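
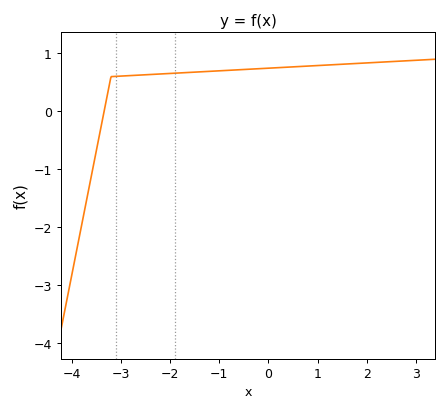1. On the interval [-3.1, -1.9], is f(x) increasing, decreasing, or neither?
increasing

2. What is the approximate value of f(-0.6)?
0.7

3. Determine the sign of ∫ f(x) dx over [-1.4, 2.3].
positive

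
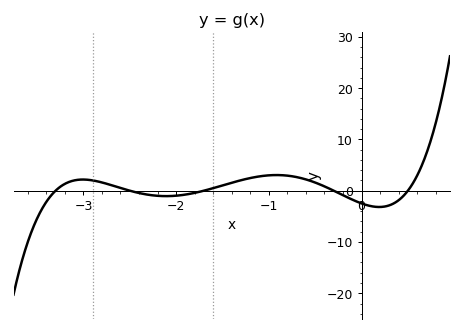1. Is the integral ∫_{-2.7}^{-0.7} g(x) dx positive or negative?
positive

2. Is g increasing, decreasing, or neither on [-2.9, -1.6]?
neither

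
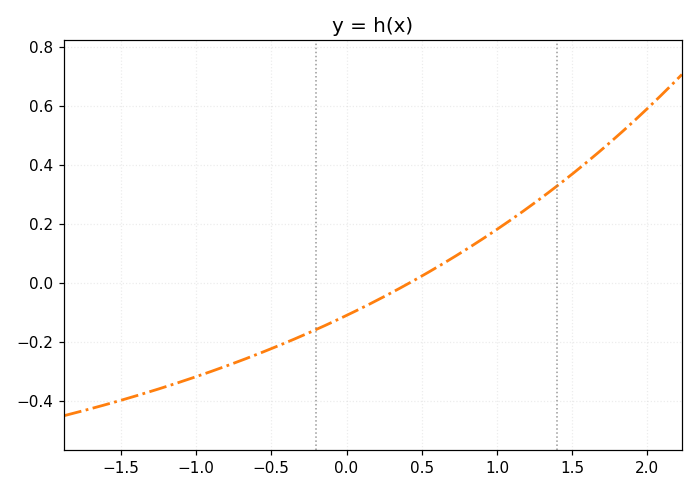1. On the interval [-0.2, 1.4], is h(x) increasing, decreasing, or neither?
increasing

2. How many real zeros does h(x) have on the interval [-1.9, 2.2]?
1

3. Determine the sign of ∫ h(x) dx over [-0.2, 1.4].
positive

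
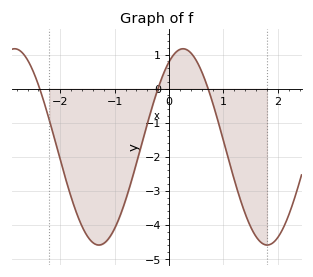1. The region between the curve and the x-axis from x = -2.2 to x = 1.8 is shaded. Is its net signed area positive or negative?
negative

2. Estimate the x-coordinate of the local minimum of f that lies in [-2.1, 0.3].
-1.3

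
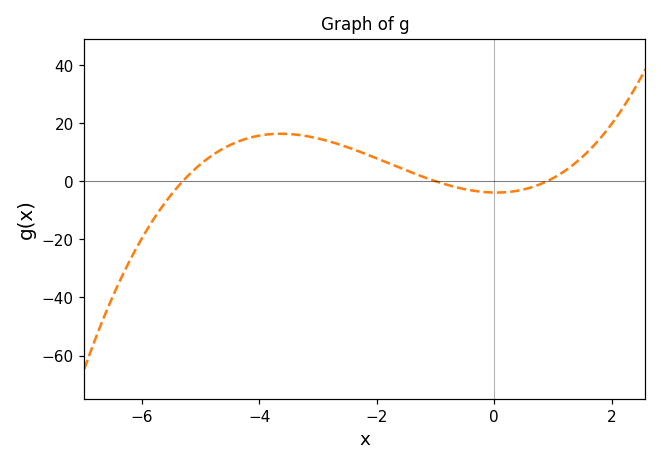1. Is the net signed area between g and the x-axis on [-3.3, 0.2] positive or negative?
positive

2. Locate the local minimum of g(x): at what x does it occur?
0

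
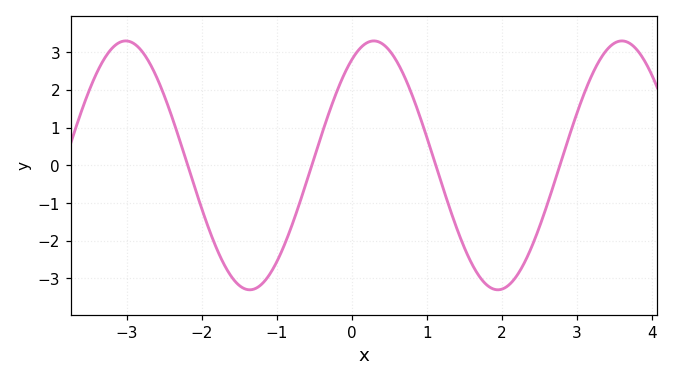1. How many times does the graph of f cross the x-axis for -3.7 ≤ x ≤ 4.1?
4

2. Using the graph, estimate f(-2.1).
-0.6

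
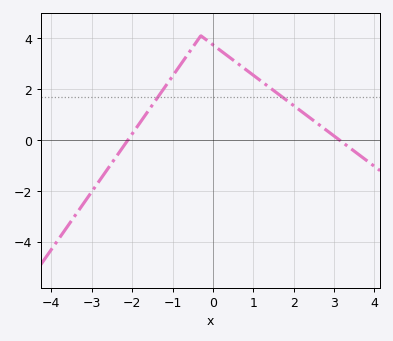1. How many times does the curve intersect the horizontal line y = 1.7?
2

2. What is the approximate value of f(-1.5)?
1.38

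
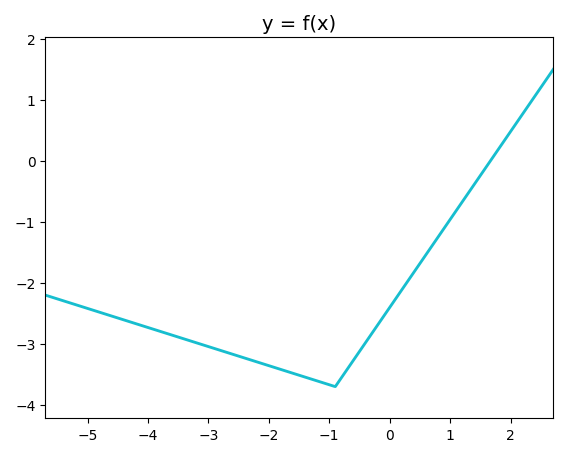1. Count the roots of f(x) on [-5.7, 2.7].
1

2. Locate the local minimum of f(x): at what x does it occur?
-1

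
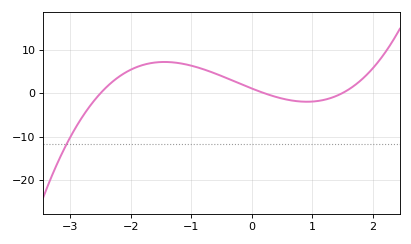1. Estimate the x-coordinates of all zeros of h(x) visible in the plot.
-2.5, 0.2, 1.5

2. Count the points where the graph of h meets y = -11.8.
1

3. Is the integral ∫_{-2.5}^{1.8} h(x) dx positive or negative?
positive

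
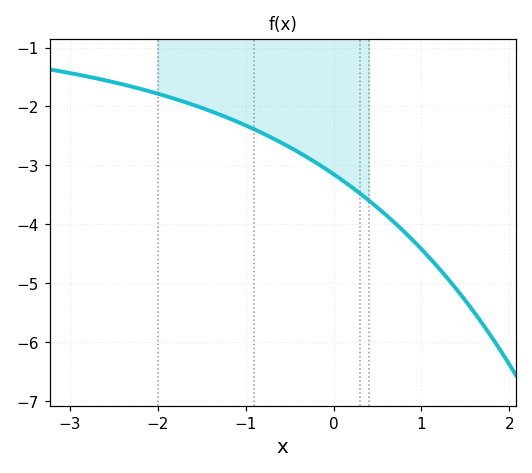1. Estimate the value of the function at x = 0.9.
-4.3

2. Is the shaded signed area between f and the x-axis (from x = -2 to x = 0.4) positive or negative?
negative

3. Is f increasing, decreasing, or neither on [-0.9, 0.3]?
decreasing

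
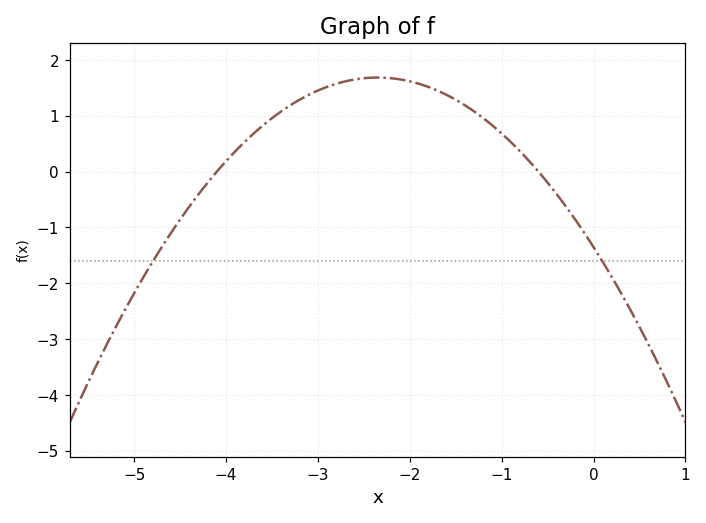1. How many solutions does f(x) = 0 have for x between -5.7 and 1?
2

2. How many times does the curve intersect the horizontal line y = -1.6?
2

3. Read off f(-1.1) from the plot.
0.8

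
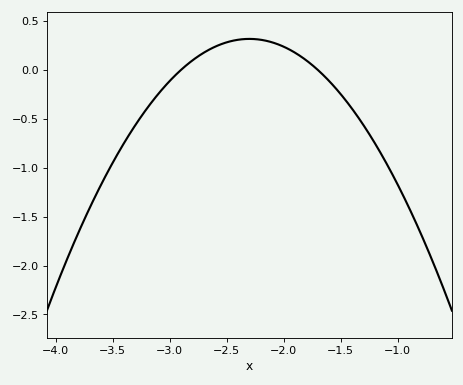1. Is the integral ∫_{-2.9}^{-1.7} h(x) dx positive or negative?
positive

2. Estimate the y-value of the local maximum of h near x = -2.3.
0.3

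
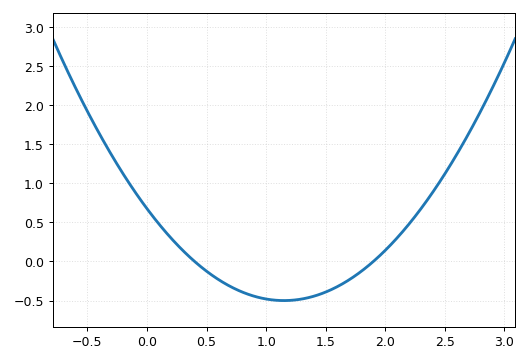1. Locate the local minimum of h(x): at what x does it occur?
1.15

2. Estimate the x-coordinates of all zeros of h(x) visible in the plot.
0.4, 1.9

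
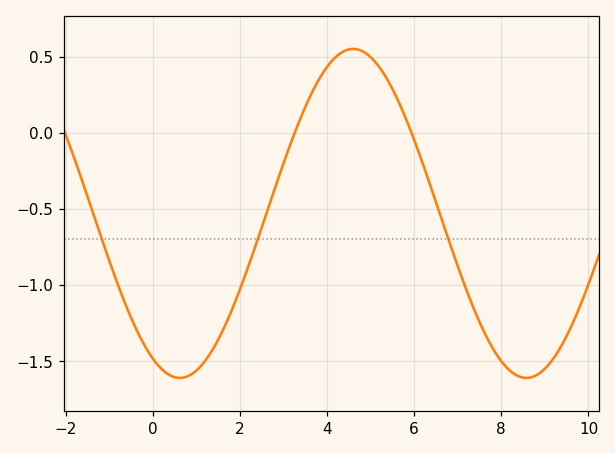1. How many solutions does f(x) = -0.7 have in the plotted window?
3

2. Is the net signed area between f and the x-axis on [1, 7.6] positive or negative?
negative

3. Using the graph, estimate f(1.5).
-1.35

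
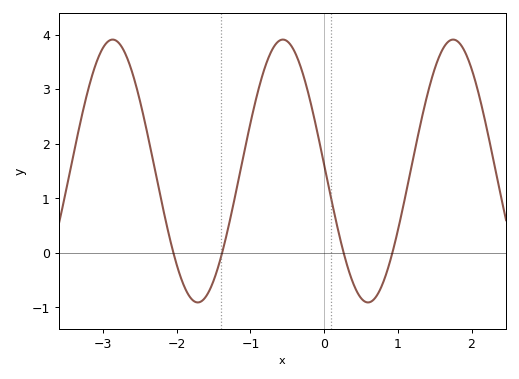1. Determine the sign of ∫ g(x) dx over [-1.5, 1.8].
positive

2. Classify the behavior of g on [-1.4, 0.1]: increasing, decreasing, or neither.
neither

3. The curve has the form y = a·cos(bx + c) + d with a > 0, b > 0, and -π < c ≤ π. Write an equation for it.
y = 2.41cos(2.7x + 1.5) + 1.5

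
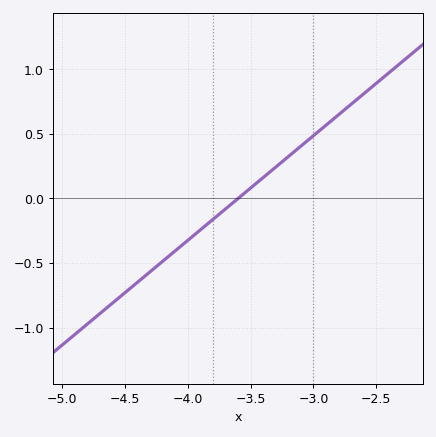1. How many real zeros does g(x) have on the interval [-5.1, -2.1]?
1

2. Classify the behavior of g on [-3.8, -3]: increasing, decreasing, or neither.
increasing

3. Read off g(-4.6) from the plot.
-0.8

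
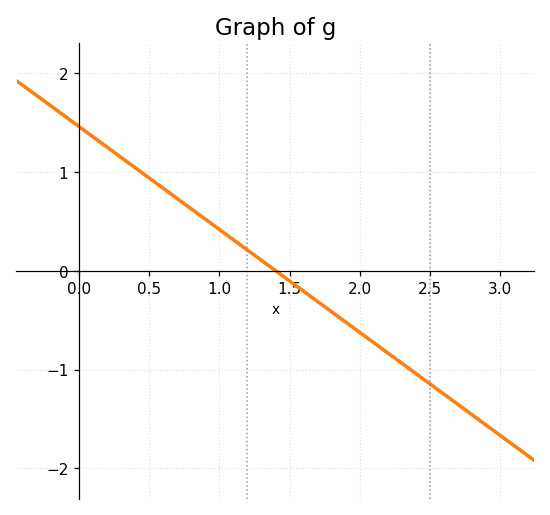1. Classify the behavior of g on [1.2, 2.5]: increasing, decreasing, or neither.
decreasing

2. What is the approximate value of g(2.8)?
-1.5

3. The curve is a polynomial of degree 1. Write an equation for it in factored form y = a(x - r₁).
y = -1.04(x - 1.4)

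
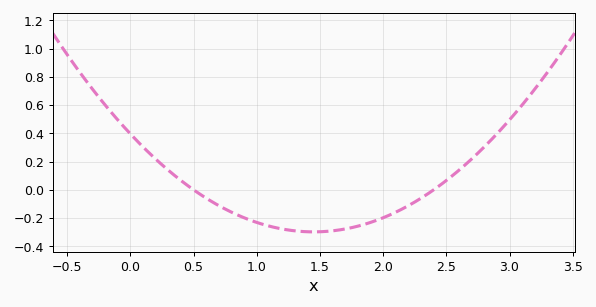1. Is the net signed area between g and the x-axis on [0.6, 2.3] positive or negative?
negative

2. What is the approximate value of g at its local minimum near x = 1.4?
-0.3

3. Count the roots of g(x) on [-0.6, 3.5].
2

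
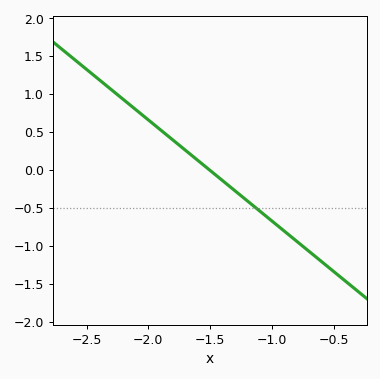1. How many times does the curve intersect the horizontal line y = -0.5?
1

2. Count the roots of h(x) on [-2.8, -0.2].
1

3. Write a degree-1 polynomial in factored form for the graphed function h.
y = -1.33(x + 1.5)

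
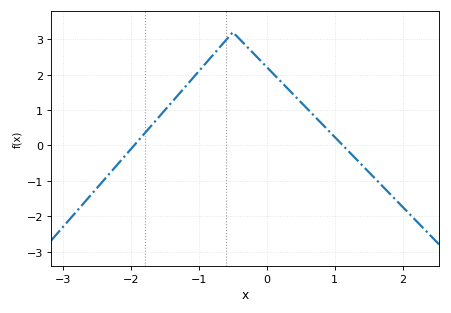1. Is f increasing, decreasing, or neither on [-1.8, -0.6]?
increasing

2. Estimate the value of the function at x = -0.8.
2.5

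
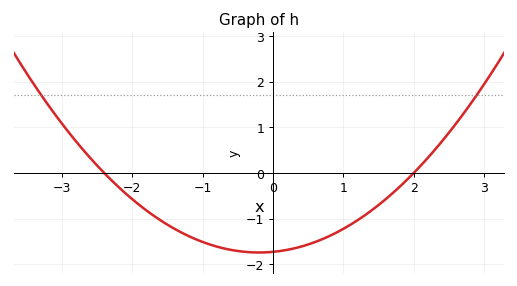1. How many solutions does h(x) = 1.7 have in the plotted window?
2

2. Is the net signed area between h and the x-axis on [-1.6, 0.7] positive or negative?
negative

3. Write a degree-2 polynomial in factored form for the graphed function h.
y = 0.36(x + 2.4)(x - 2)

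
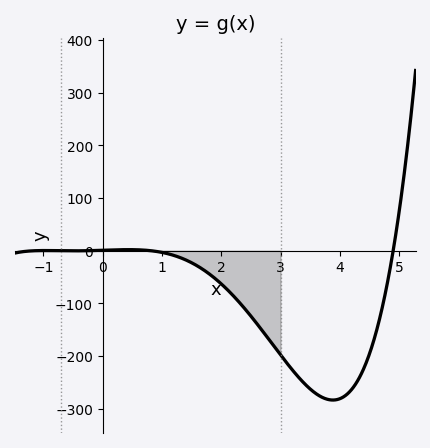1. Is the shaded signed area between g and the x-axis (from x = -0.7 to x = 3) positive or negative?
negative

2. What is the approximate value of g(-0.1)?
0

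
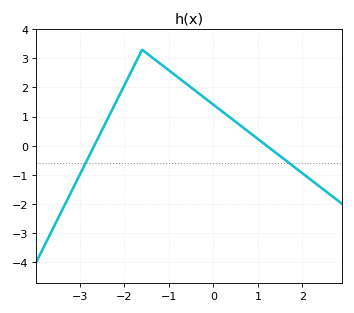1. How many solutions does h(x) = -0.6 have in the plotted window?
2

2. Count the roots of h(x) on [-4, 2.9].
2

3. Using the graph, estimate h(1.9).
-0.8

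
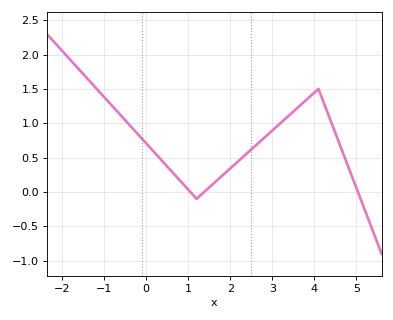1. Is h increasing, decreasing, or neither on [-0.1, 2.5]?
neither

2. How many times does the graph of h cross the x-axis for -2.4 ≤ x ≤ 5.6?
3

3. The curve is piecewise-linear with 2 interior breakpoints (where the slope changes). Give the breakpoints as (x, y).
(1.2, -0.1); (4.1, 1.5)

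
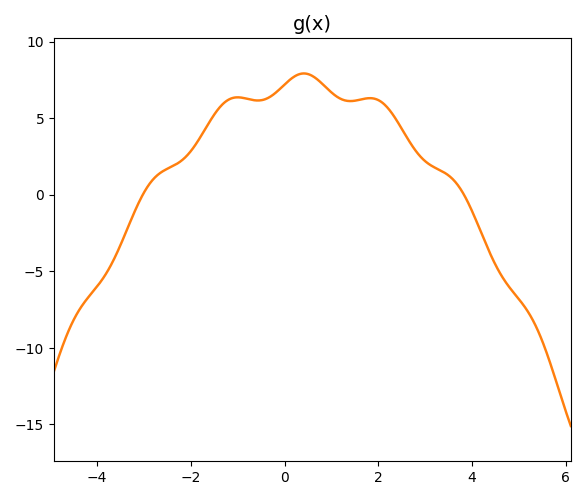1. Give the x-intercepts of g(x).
-3.02, 3.83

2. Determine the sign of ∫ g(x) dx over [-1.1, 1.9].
positive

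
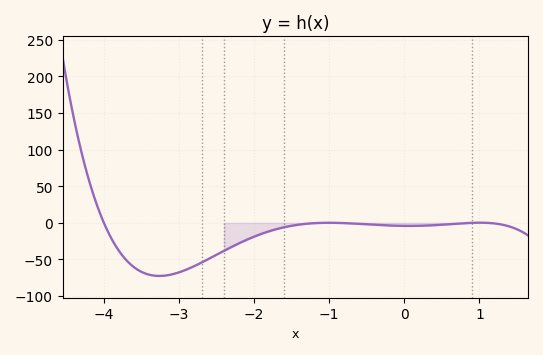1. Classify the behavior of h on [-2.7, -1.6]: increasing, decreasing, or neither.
increasing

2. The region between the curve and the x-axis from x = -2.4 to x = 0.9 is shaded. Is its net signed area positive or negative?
negative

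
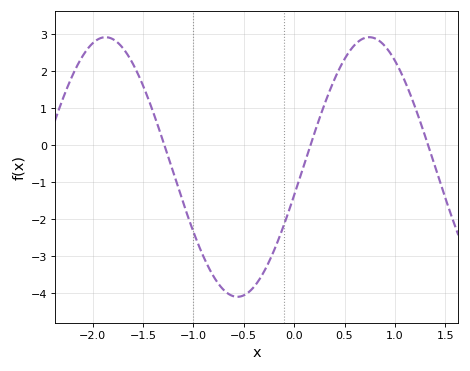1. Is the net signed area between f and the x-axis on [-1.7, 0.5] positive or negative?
negative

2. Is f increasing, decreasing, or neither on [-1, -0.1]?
neither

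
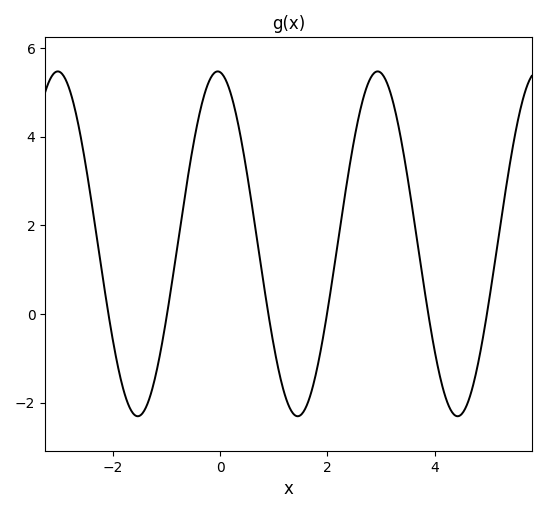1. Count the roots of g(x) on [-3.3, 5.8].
6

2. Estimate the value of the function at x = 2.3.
2.47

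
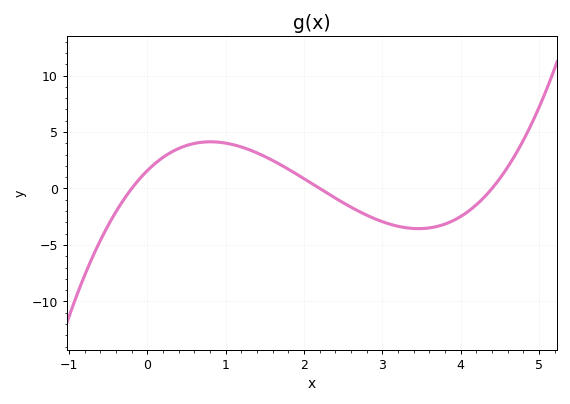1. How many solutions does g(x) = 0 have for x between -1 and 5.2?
3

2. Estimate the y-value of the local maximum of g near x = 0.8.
4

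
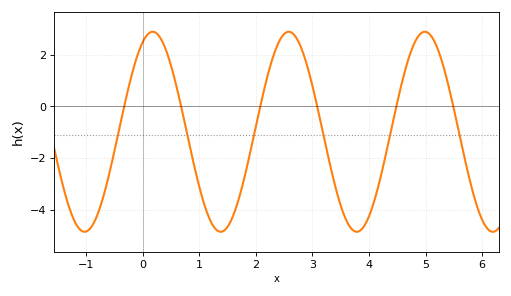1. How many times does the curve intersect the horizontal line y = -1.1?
6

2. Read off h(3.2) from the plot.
-1.16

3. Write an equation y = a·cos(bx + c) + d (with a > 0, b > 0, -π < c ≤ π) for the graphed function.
y = 3.88cos(2.61x - 0.452) - 0.98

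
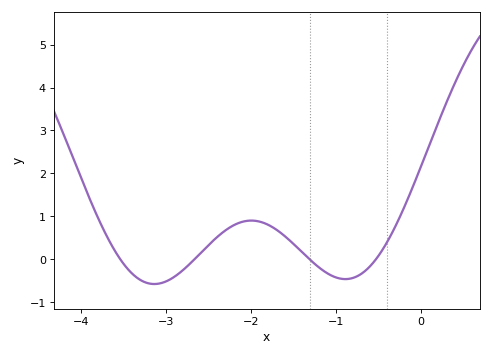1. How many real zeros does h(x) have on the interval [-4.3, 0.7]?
4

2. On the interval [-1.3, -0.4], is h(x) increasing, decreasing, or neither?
neither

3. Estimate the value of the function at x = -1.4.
0.2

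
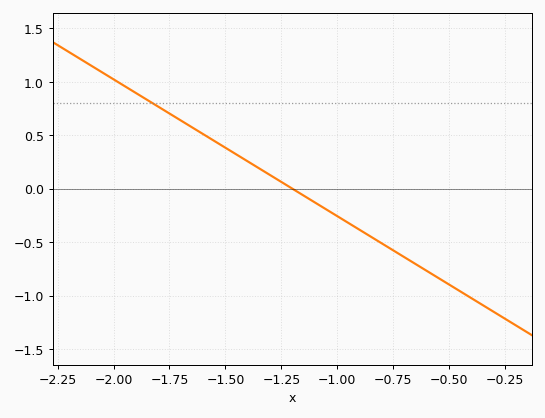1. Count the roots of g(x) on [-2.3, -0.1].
1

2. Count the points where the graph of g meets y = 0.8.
1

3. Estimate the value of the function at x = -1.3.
0.15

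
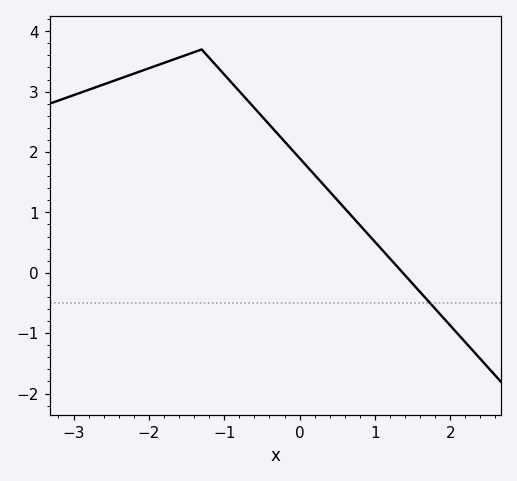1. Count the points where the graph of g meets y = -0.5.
1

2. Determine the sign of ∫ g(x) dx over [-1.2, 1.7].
positive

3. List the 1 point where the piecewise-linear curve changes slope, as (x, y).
(-1.3, 3.7)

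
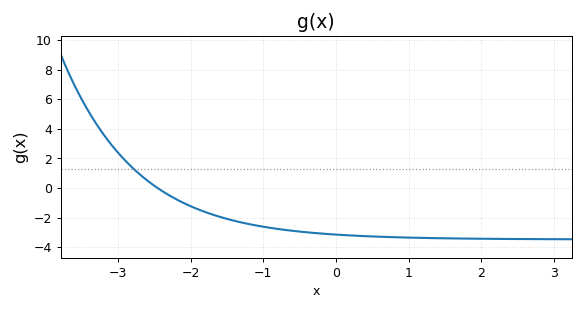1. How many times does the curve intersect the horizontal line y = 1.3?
1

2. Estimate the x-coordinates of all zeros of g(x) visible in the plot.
-2.45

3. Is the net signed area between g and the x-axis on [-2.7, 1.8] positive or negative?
negative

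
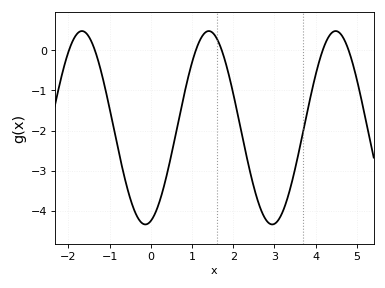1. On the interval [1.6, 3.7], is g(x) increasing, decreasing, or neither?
neither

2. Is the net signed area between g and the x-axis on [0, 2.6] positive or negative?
negative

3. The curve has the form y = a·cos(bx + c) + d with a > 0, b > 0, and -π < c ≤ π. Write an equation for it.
y = 2.41cos(2.04x - 2.87) - 1.93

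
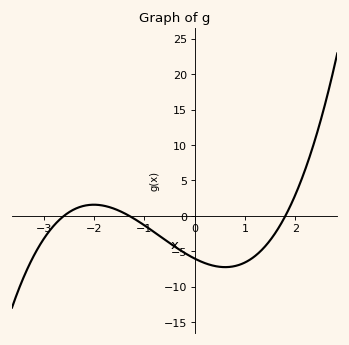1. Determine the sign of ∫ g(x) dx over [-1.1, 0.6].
negative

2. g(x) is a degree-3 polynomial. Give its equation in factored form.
y = 0.99(x + 2.6)(x + 1.3)(x - 1.8)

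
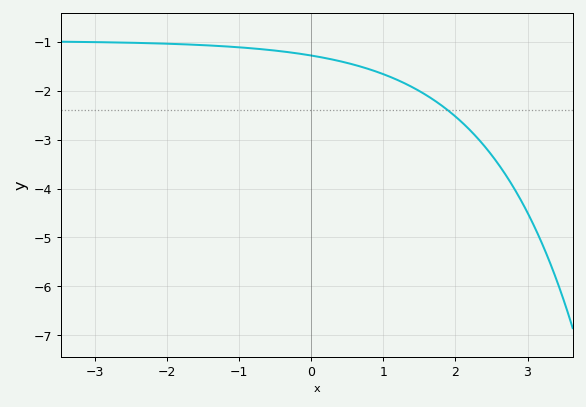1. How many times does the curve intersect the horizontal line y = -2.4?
1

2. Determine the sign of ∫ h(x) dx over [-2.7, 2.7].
negative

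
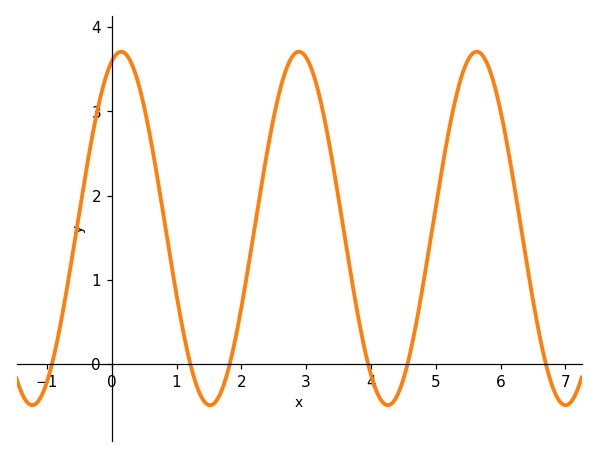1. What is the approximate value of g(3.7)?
1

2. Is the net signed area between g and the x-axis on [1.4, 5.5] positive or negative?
positive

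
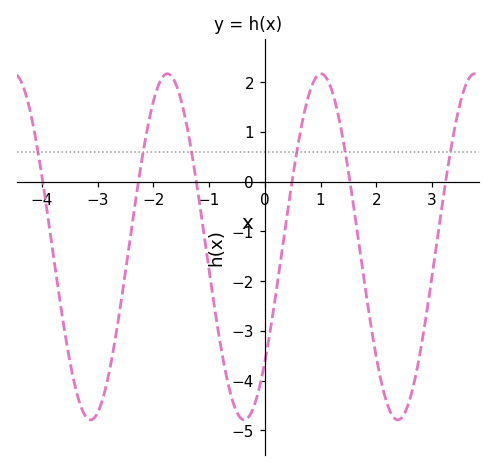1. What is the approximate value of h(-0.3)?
-4.75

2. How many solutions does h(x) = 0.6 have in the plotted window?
6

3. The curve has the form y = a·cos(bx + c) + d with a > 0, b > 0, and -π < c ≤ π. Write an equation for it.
y = 3.48cos(2.28x - 2.3) - 1.31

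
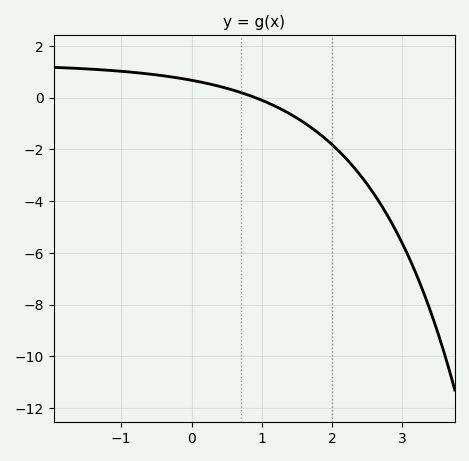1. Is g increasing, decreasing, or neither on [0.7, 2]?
decreasing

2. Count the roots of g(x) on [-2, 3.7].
1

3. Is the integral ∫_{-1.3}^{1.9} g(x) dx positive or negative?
positive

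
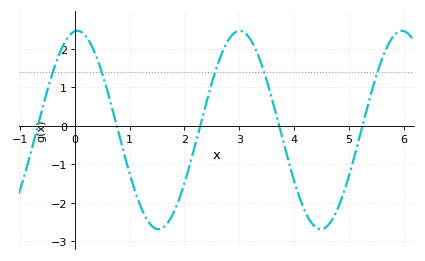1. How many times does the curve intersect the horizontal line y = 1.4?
5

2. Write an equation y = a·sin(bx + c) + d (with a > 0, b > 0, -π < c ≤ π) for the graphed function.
y = 2.58sin(2.12x + 1.48) - 0.11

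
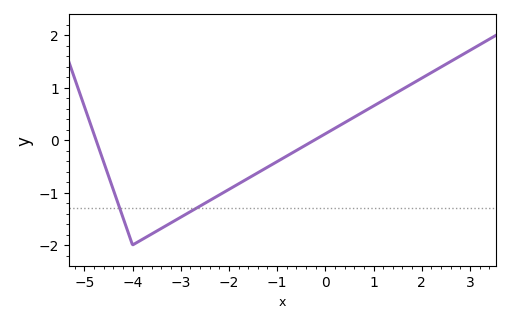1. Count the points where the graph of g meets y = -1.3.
2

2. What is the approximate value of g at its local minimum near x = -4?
-2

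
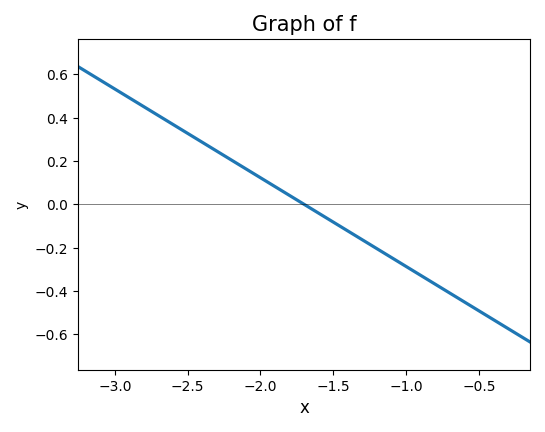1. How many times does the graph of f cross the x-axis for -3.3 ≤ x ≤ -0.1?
1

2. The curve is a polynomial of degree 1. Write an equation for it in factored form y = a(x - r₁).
y = -0.41(x + 1.7)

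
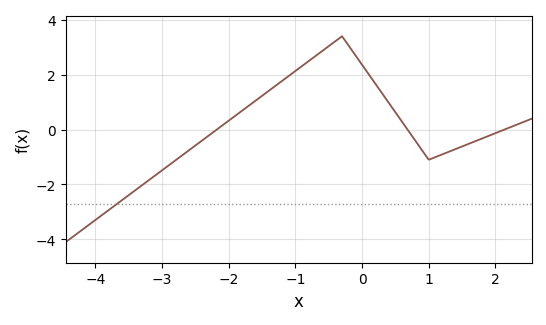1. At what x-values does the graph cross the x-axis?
-2.18, 0.682, 2.14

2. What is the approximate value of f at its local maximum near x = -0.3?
3.4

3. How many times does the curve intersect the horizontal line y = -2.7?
1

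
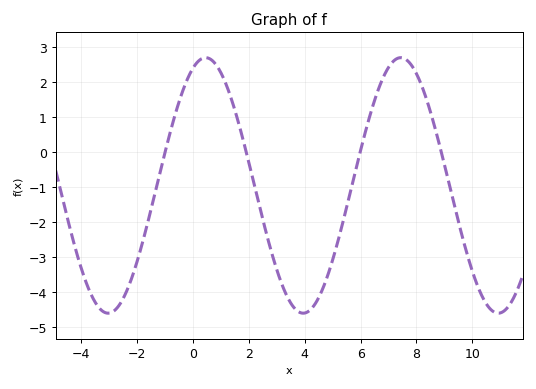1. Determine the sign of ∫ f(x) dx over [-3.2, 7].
negative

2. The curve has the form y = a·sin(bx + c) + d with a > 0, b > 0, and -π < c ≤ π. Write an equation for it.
y = 3.65sin(0.9x + 1.16) - 0.96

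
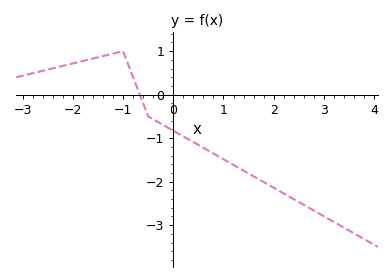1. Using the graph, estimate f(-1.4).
0.887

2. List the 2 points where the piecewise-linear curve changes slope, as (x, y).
(-1, 1); (-0.5, -0.5)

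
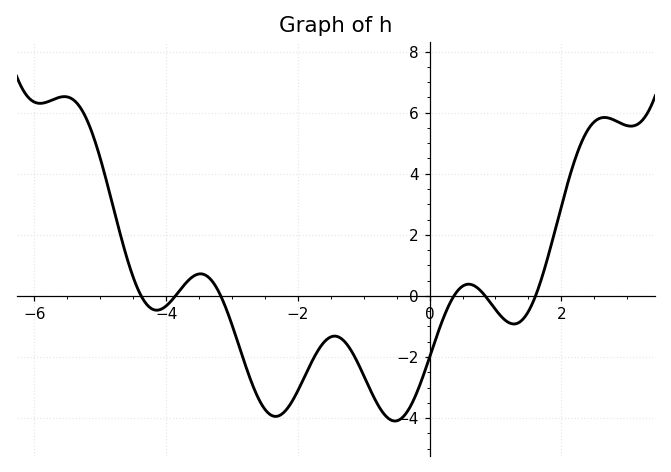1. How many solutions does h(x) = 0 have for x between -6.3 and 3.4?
6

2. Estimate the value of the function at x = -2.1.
-3.4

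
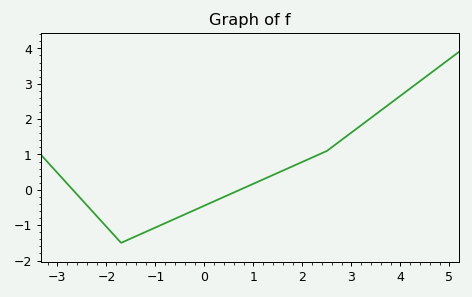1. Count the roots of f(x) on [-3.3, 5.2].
2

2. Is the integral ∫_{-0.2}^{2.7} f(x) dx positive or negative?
positive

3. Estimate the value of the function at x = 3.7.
2.3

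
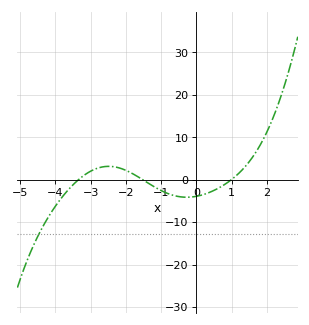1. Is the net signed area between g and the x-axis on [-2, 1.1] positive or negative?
negative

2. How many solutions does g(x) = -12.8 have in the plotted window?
1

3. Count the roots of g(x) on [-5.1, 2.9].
3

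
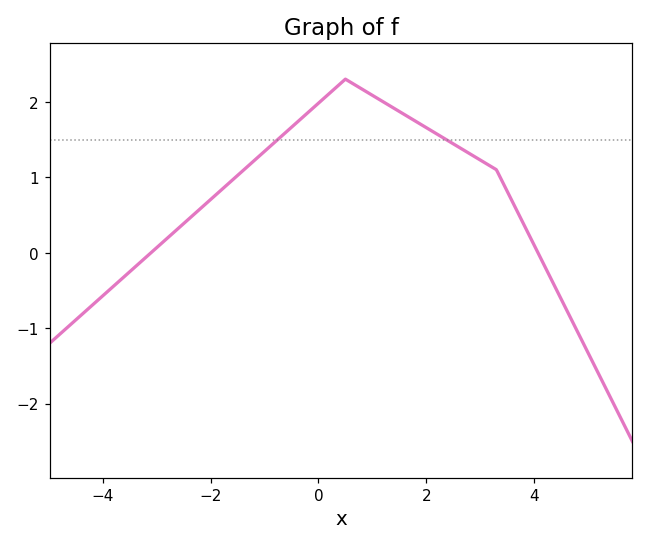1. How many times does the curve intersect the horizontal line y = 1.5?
2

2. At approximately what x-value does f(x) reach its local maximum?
0.5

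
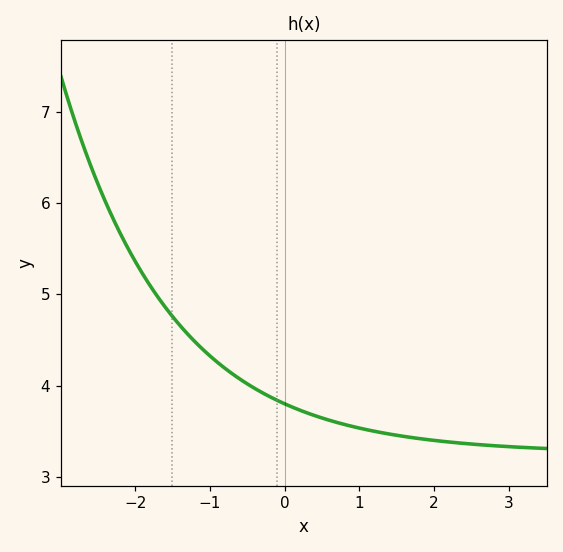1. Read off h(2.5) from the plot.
3.36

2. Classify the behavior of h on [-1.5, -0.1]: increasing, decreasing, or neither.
decreasing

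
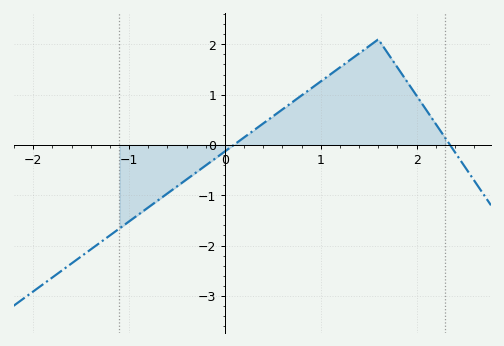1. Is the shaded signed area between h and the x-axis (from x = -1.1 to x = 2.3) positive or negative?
positive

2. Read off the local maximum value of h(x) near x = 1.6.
2.1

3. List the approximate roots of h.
0.092, 2.35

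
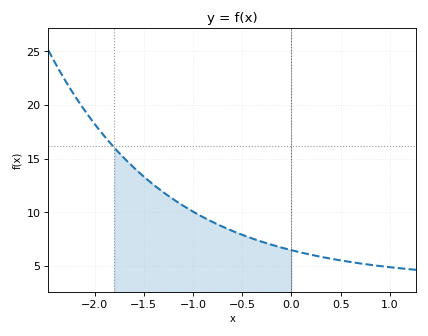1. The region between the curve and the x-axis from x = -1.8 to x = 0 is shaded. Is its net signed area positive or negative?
positive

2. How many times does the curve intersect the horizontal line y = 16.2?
1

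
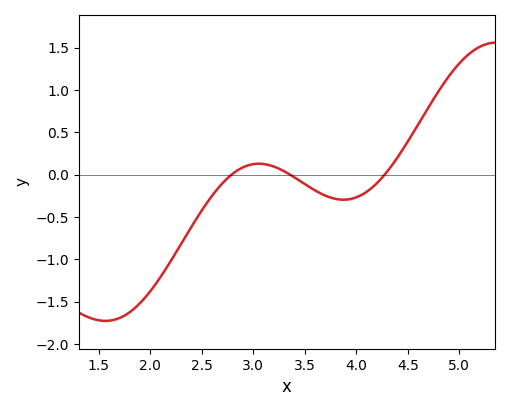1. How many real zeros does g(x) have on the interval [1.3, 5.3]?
3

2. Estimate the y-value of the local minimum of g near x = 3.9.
-0.3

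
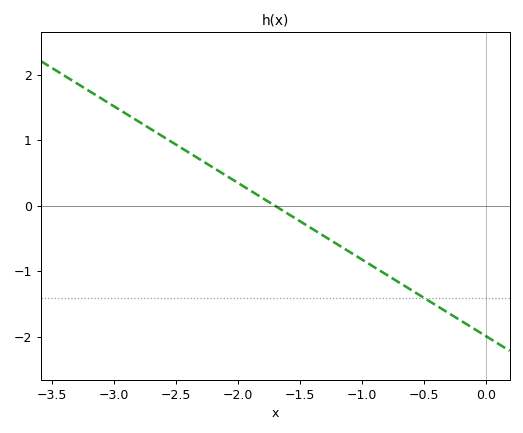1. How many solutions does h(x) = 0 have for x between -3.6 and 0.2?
1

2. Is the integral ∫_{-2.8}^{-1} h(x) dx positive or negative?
positive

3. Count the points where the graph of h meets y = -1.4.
1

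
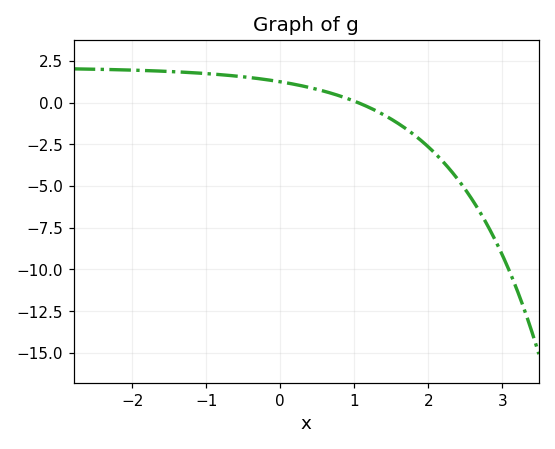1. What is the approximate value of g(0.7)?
0.548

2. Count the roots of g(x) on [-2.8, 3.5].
1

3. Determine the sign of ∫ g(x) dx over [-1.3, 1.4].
positive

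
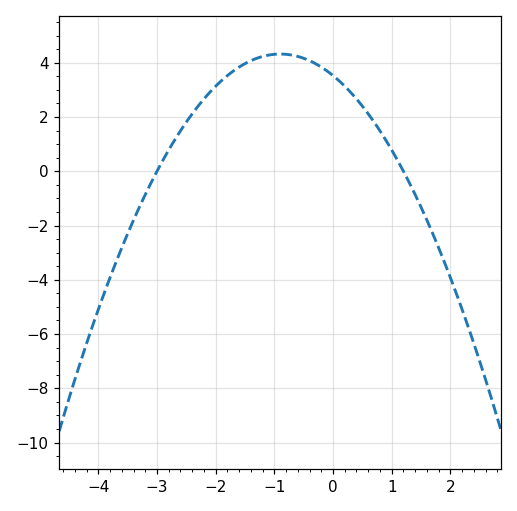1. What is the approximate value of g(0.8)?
1.4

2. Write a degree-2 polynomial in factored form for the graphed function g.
y = -0.98(x + 3)(x - 1.2)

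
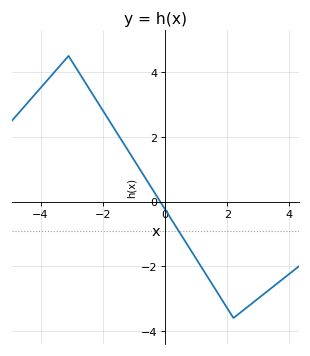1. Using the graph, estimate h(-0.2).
0.068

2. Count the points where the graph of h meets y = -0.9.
1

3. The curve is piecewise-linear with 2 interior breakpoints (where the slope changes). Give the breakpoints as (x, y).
(-3.1, 4.5); (2.2, -3.6)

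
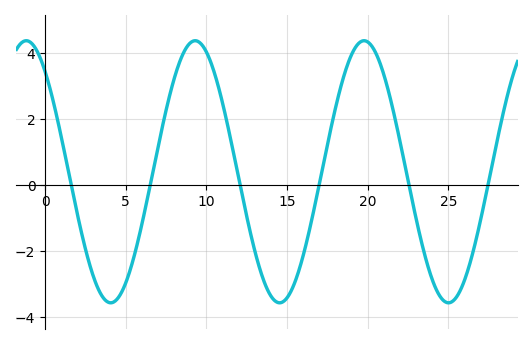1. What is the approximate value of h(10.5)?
3.39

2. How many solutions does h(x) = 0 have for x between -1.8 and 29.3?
6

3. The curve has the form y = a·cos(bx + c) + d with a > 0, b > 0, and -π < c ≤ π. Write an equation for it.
y = 3.96cos(0.6x + 0.7) + 0.4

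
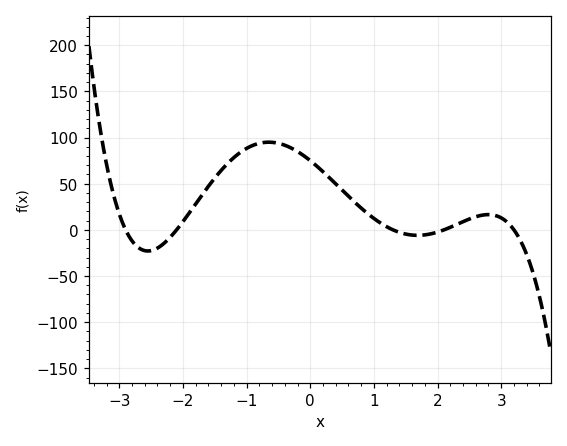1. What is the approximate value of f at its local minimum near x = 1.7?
-5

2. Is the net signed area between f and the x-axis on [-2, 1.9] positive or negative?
positive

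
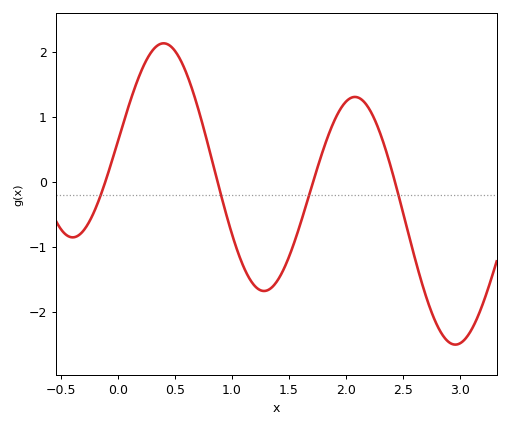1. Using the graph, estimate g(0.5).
2.01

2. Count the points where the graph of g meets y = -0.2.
4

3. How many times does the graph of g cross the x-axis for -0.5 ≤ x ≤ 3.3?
4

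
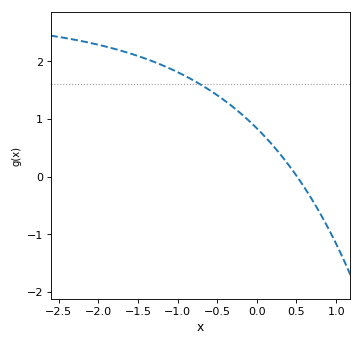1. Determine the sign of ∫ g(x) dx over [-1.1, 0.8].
positive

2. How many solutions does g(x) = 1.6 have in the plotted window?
1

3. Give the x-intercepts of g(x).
0.508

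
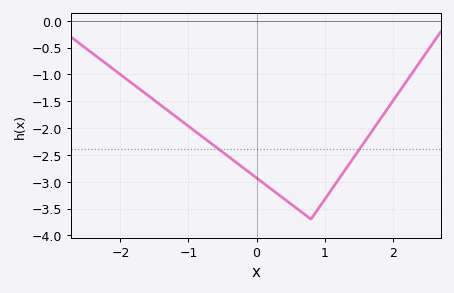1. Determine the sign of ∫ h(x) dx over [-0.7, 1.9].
negative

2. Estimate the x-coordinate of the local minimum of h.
0.8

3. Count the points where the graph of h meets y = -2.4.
2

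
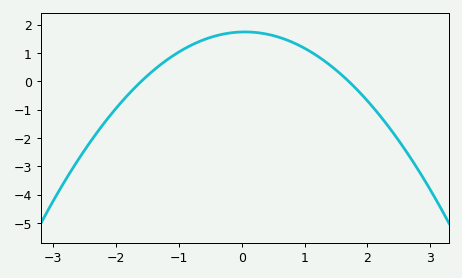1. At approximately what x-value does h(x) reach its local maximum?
0.05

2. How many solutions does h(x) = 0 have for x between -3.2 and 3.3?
2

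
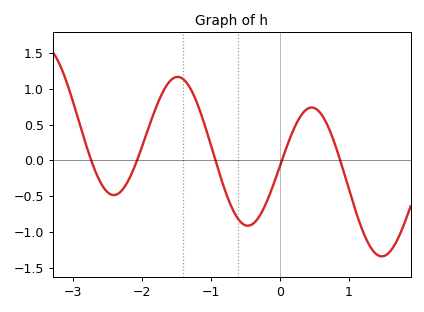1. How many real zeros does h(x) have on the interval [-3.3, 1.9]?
5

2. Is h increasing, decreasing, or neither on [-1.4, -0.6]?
decreasing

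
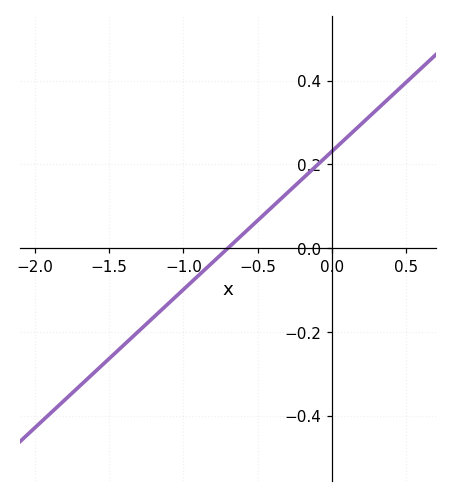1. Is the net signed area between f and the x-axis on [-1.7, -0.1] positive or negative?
negative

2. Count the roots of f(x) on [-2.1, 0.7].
1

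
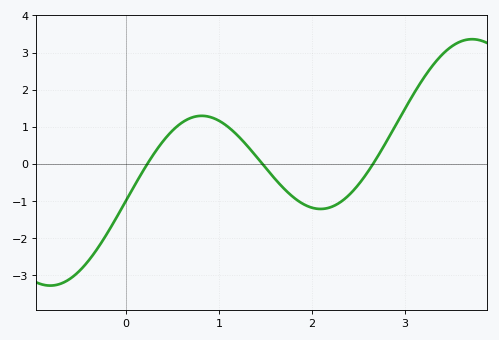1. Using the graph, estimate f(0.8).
1.3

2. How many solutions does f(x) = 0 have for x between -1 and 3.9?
3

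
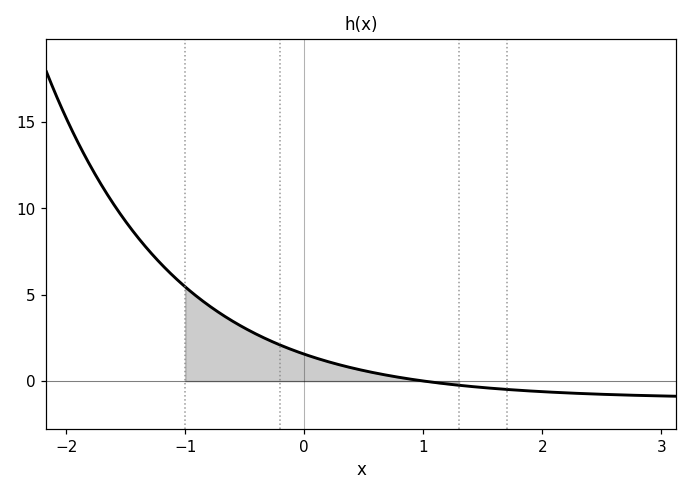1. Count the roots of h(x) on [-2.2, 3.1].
1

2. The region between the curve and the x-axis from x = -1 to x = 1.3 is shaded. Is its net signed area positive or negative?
positive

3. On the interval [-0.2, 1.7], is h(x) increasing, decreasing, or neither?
decreasing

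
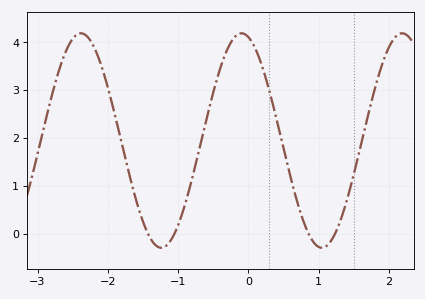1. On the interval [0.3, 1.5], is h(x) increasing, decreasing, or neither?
neither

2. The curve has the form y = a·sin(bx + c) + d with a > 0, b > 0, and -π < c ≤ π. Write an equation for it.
y = 2.24sin(2.75x + 1.84) + 1.95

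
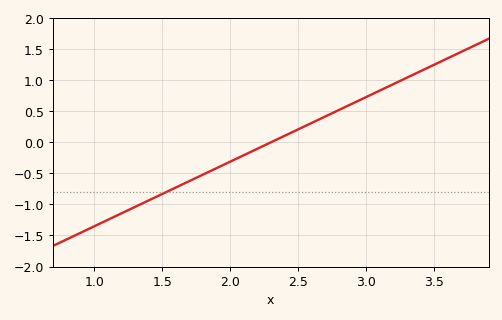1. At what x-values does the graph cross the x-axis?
2.3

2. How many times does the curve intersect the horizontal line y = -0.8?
1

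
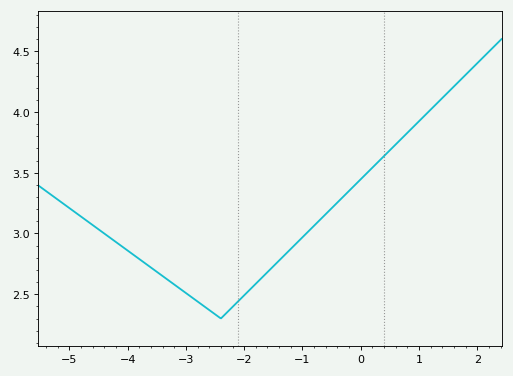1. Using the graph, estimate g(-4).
2.86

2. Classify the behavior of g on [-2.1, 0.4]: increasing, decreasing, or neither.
increasing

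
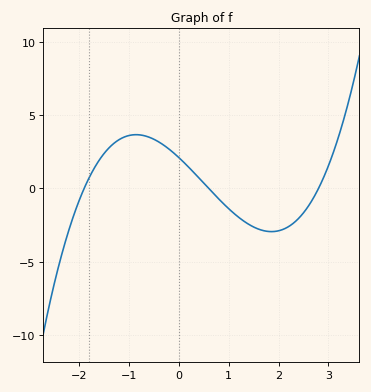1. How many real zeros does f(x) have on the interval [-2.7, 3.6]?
3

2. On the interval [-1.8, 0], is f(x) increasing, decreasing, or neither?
neither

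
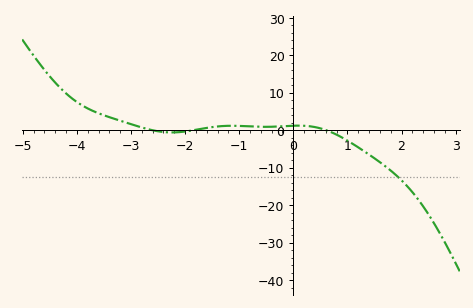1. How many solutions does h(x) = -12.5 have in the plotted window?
1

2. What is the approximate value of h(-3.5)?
3.99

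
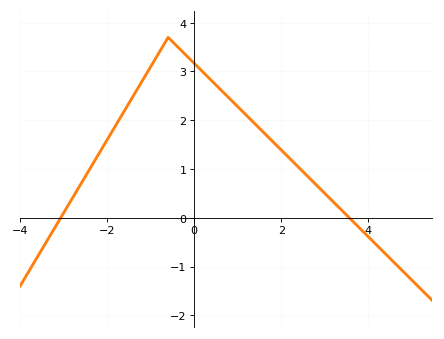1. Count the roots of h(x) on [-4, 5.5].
2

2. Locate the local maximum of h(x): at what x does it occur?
-0.6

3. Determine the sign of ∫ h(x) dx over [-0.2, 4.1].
positive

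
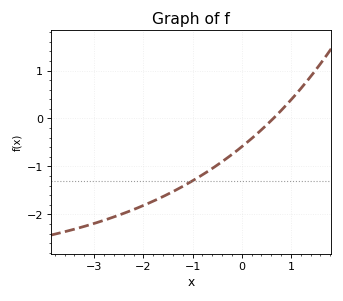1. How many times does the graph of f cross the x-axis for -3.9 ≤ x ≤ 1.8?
1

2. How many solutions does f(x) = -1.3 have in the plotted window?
1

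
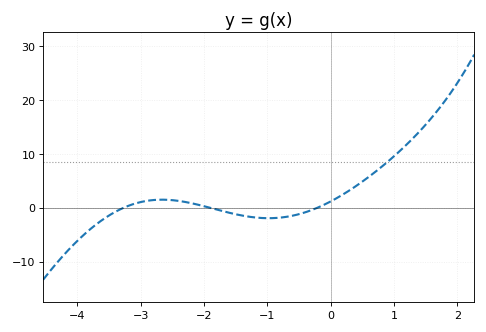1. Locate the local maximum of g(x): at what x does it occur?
-2.66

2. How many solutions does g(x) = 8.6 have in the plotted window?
1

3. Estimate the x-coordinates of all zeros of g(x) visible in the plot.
-3.27, -1.9, -0.212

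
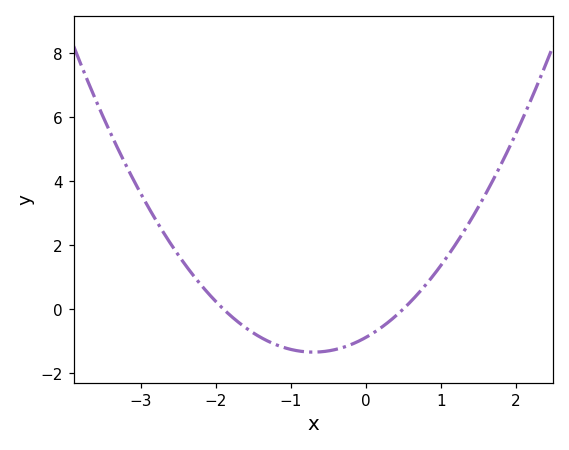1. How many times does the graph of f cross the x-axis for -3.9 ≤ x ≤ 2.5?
2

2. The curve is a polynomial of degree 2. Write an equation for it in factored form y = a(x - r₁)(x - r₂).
y = 0.94(x + 1.9)(x - 0.5)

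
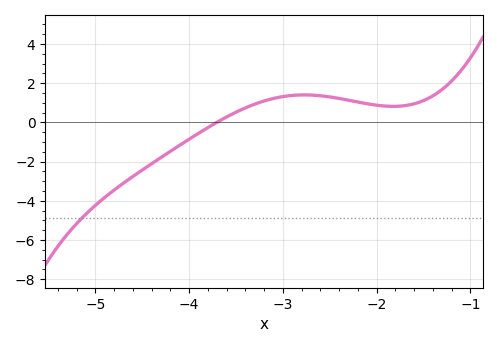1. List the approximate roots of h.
-3.7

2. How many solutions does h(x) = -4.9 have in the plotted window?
1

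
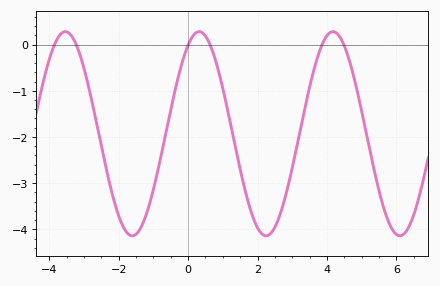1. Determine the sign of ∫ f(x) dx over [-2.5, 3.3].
negative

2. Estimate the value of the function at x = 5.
-1.4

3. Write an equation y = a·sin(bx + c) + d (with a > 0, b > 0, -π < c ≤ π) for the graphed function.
y = 2.21sin(1.6x + 1.1) - 1.93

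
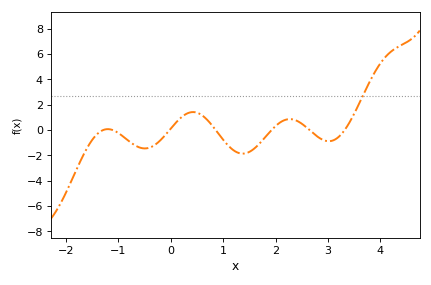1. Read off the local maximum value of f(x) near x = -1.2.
0.078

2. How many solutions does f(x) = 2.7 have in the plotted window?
1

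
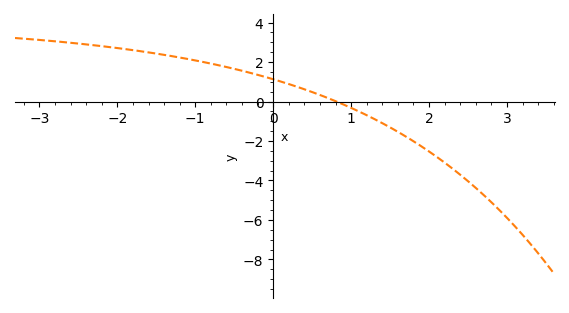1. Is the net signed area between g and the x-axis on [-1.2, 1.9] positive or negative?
positive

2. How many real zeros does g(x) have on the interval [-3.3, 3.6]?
1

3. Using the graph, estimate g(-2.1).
2.8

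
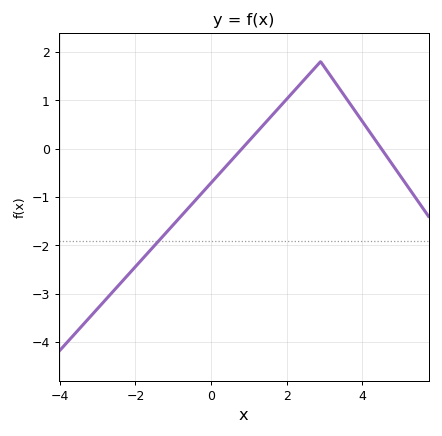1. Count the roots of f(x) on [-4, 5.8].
2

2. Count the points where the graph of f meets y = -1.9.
1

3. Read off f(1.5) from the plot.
0.6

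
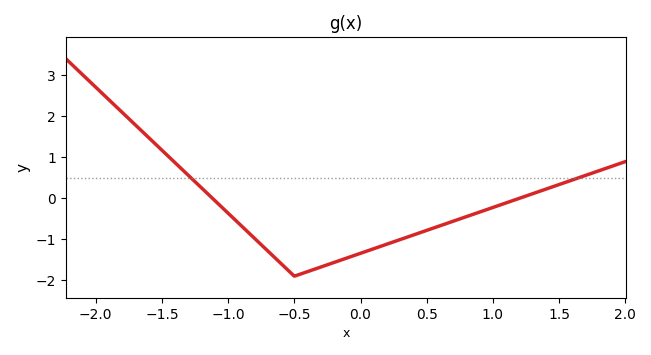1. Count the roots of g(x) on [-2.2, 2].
2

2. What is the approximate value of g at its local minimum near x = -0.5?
-1.9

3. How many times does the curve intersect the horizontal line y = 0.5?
2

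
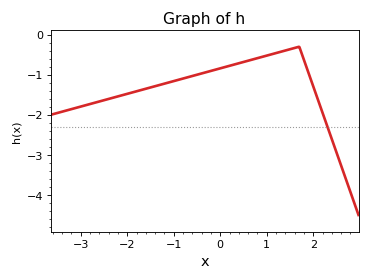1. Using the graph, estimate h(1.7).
-0.3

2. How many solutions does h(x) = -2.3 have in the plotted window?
1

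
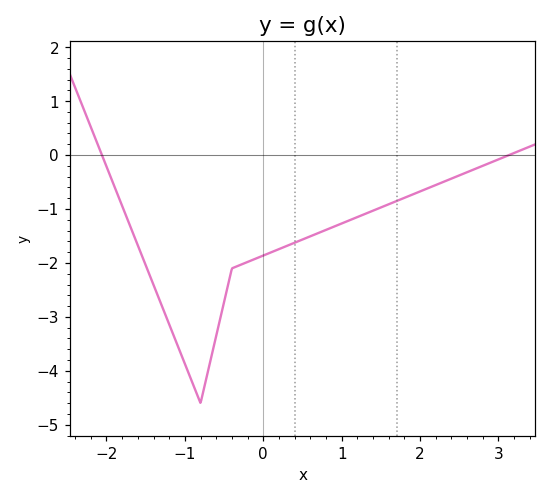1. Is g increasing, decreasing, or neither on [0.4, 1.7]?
increasing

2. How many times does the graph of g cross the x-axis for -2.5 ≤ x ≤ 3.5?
2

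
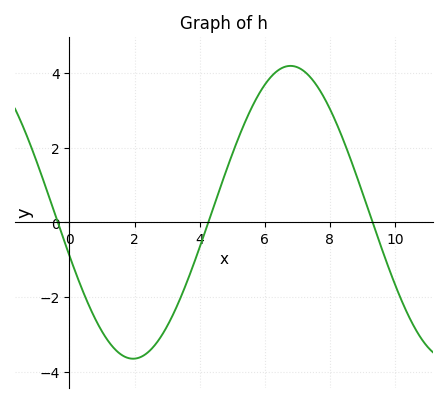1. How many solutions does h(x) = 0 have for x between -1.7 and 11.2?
3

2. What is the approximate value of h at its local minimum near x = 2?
-3.65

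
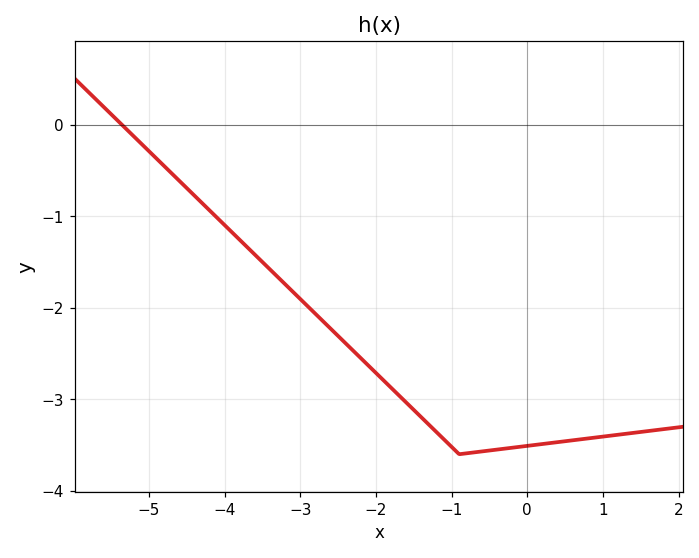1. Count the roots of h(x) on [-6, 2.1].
1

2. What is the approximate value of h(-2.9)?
-2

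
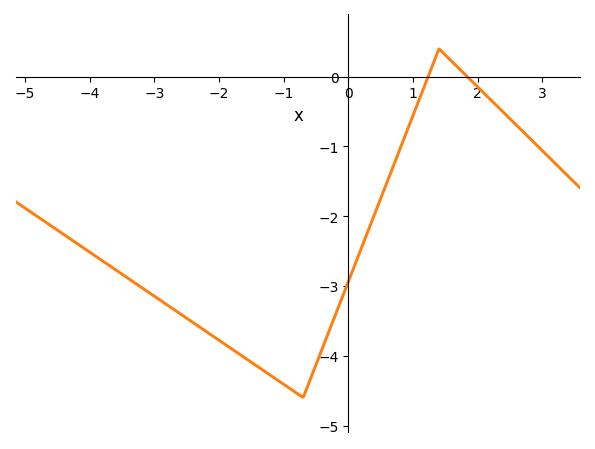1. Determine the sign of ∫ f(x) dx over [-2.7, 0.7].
negative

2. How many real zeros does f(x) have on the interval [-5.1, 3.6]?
2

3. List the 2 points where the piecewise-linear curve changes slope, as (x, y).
(-0.7, -4.6); (1.4, 0.4)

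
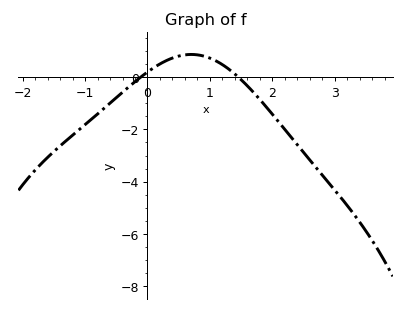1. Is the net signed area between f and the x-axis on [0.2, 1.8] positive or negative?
positive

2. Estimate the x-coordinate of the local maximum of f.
0.7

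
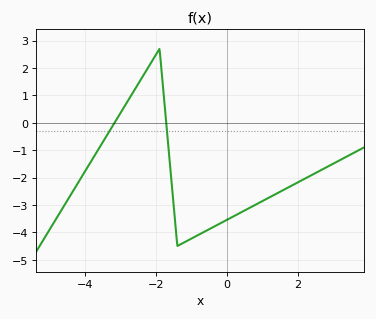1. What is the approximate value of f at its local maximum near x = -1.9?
2.7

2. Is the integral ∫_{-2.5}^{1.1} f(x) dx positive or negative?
negative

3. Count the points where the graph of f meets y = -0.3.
2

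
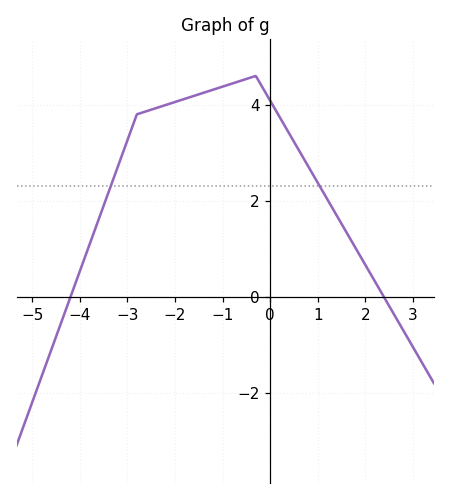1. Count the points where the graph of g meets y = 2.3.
2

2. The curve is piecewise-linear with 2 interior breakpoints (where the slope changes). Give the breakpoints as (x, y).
(-2.8, 3.8); (-0.3, 4.6)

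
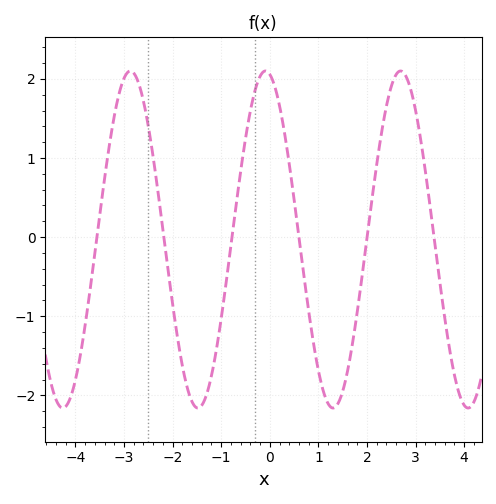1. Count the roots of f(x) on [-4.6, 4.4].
6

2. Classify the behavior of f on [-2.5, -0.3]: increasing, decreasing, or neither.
neither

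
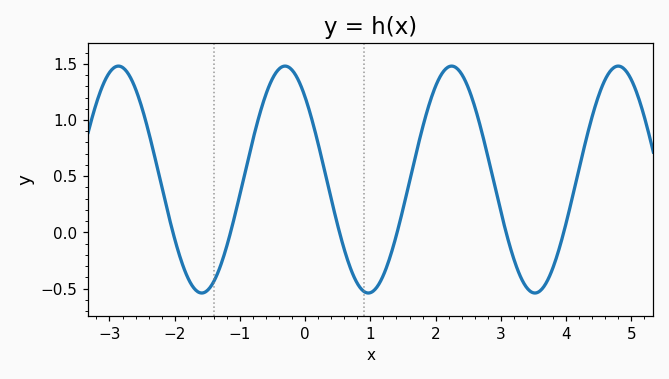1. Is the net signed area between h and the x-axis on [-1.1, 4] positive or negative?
positive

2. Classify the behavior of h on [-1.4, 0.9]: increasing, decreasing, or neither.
neither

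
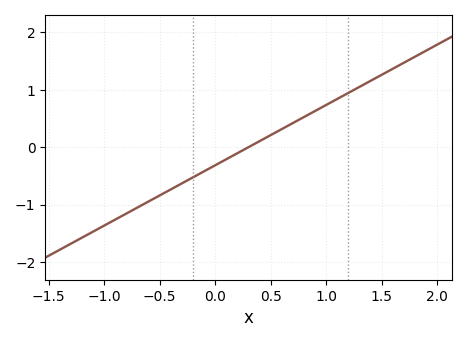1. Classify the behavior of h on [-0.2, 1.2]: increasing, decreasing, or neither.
increasing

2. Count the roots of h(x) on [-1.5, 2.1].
1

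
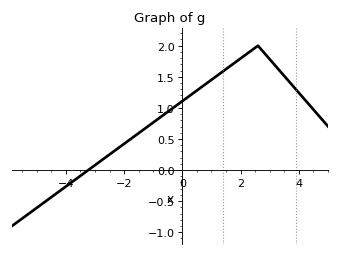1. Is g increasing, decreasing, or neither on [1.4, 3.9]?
neither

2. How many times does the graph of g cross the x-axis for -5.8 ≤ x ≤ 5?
1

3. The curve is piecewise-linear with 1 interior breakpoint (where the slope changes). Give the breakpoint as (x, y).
(2.6, 2)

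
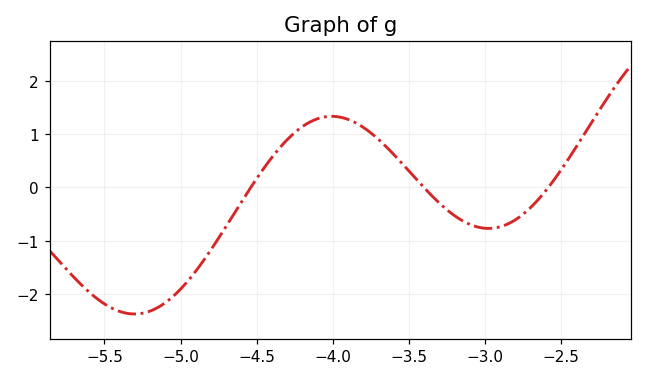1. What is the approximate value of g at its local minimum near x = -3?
-0.769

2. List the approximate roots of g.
-4.54, -3.4, -2.58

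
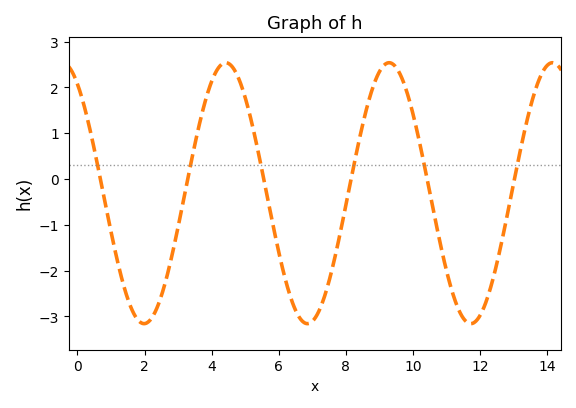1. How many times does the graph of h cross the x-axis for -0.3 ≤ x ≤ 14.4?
6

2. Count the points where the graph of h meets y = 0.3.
6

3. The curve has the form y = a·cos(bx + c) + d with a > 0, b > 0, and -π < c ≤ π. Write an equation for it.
y = 2.85cos(1.3x + 0.58) - 0.31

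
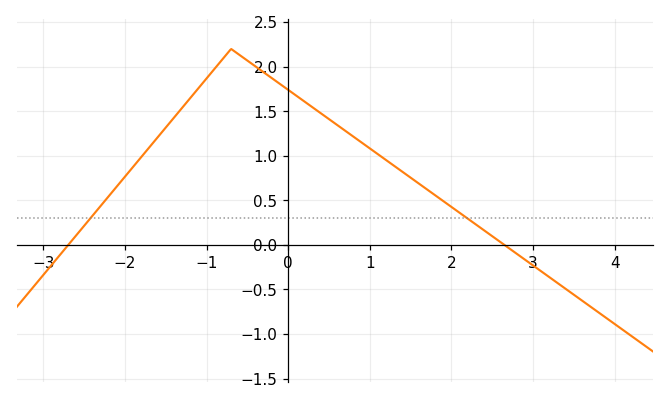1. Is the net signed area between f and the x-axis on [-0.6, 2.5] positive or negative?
positive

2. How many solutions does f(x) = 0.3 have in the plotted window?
2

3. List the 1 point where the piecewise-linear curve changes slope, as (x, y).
(-0.7, 2.2)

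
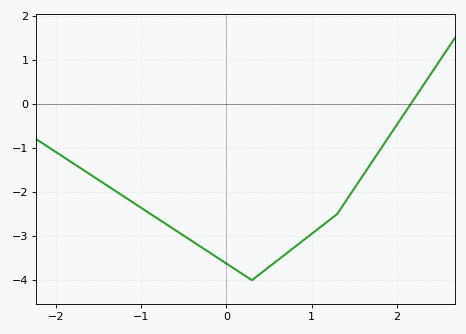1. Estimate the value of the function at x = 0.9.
-3.1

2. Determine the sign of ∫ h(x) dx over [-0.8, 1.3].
negative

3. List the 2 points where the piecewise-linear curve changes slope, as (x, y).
(0.3, -4); (1.3, -2.5)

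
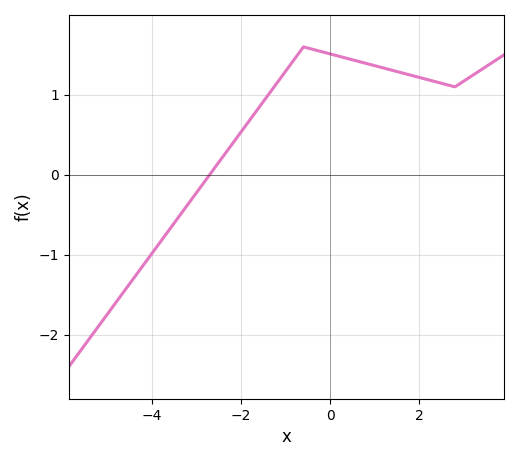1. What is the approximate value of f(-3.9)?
-0.9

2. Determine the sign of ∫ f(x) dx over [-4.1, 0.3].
positive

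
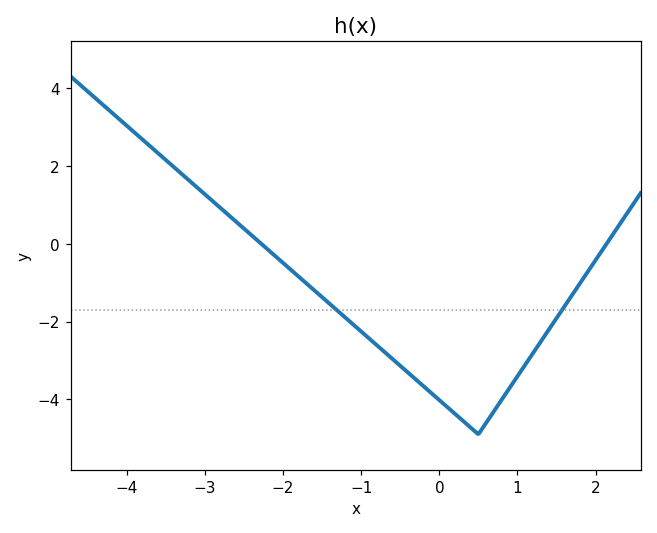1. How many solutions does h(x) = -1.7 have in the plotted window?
2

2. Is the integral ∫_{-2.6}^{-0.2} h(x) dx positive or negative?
negative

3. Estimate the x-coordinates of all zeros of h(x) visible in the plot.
-2.3, 2.1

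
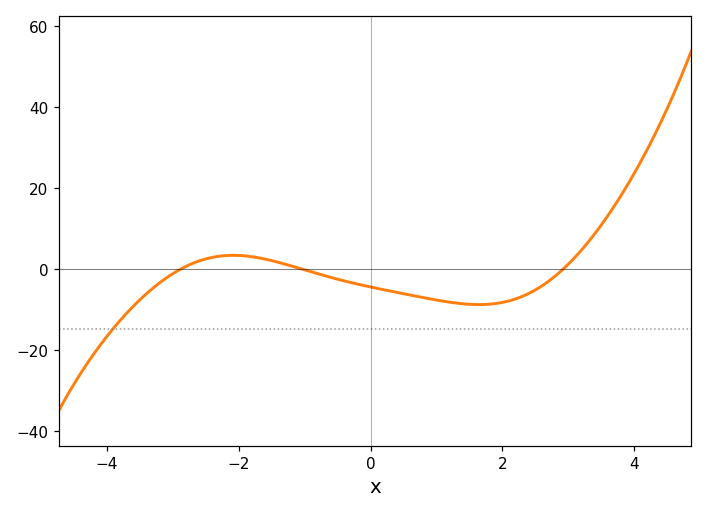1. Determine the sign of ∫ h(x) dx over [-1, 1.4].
negative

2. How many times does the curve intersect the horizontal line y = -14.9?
1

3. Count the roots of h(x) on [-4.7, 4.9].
3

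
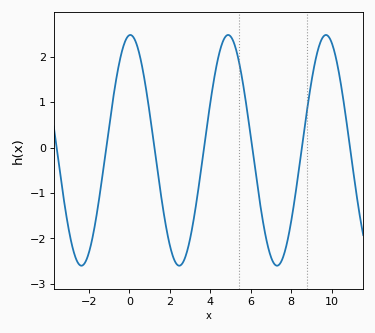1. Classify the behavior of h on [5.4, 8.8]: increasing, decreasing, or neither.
neither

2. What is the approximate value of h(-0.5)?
1.87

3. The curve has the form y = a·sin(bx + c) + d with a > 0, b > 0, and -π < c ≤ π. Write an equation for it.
y = 2.54sin(1.3x + 1.51) - 0.06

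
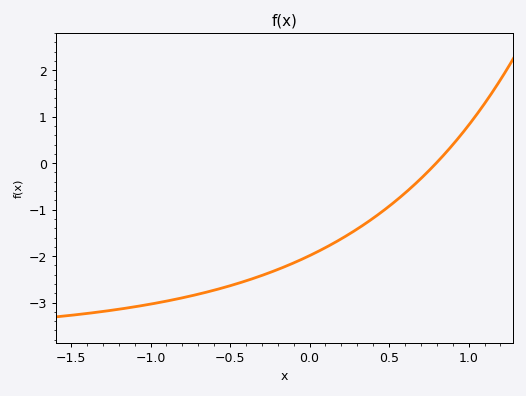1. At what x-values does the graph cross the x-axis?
0.796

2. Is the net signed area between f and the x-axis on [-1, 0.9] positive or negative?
negative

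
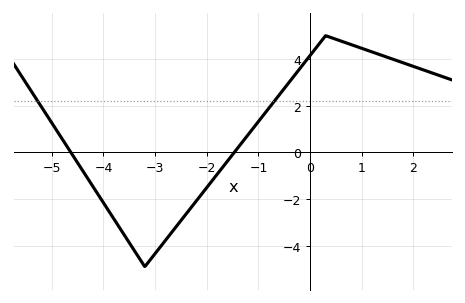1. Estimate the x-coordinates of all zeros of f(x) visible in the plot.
-4.63, -1.47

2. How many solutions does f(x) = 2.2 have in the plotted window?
2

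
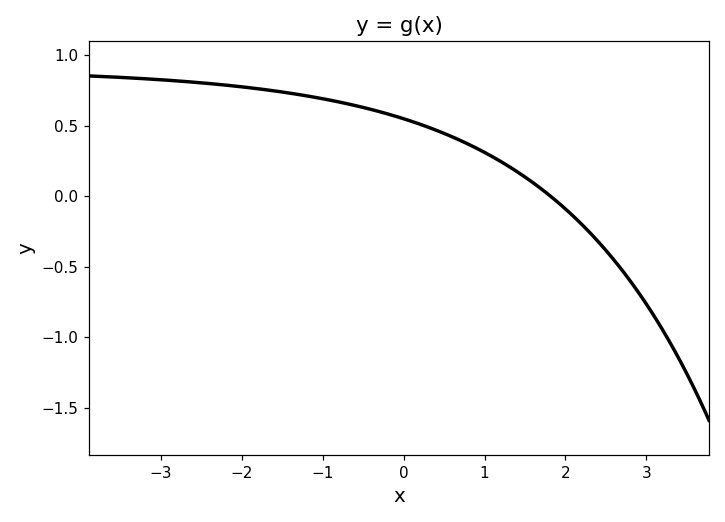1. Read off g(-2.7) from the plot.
0.814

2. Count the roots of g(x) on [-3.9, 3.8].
1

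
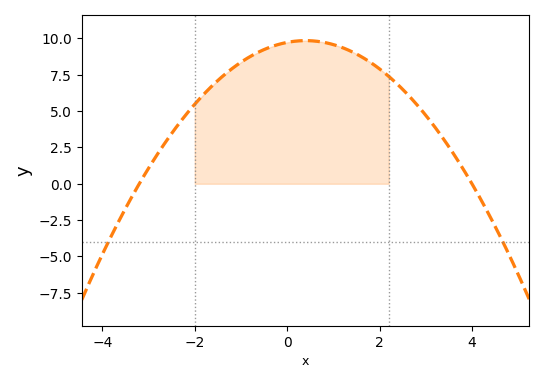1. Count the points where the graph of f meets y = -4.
2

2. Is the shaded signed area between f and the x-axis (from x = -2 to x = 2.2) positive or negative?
positive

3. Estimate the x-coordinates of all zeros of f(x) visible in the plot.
-3.2, 4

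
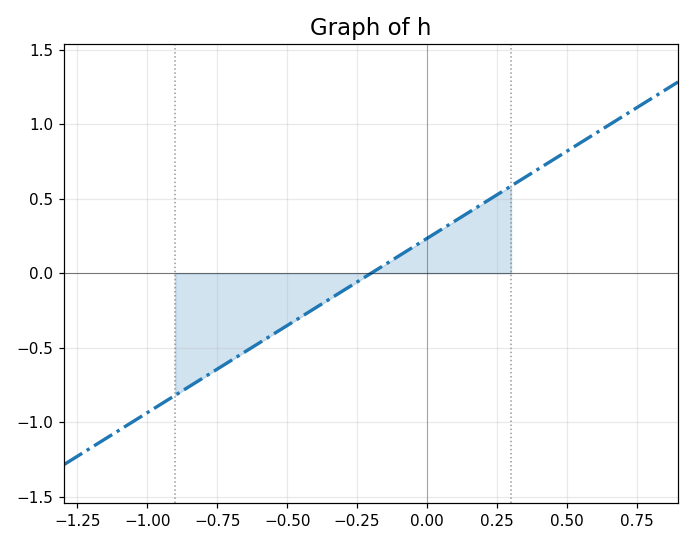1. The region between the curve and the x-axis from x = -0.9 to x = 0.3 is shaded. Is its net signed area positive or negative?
negative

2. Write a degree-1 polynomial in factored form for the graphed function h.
y = 1.17(x + 0.2)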